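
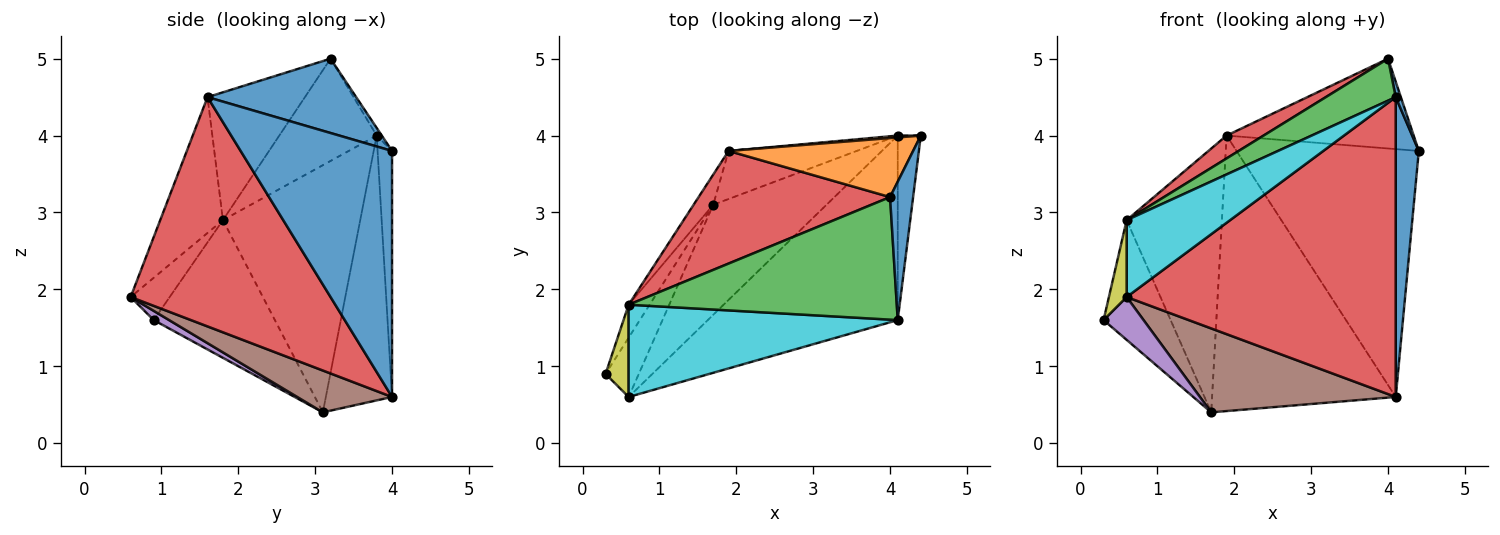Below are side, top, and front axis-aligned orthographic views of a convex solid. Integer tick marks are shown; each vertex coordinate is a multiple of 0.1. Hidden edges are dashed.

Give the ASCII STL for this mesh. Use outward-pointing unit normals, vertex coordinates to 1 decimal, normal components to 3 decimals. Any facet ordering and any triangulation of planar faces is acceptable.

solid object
 facet normal 0.984 -0.150 -0.092
  outer loop
   vertex 4.1 1.6 4.5
   vertex 4.1 4.0 0.6
   vertex 4.4 4.0 3.8
  endloop
 endfacet
 facet normal -0.079 0.997 0.007
  outer loop
   vertex 1.9 3.8 4.0
   vertex 4.4 4.0 3.8
   vertex 4.1 4.0 0.6
  endloop
 endfacet
 facet normal -0.335 0.928 -0.162
  outer loop
   vertex 1.9 3.8 4.0
   vertex 4.1 4.0 0.6
   vertex 1.7 3.1 0.4
  endloop
 endfacet
 facet normal 0.535 -0.720 -0.443
  outer loop
   vertex 0.6 0.6 1.9
   vertex 4.1 4.0 0.6
   vertex 4.1 1.6 4.5
  endloop
 endfacet
 facet normal 0.220 -0.571 -0.791
  outer loop
   vertex 0.6 0.6 1.9
   vertex 0.3 0.9 1.6
   vertex 1.7 3.1 0.4
  endloop
 endfacet
 facet normal 0.282 -0.582 -0.763
  outer loop
   vertex 0.6 0.6 1.9
   vertex 1.7 3.1 0.4
   vertex 4.1 4.0 0.6
  endloop
 endfacet
 facet normal -0.867 0.480 -0.132
  outer loop
   vertex 0.6 1.8 2.9
   vertex 1.7 3.1 0.4
   vertex 0.3 0.9 1.6
  endloop
 endfacet
 facet normal -0.820 0.569 -0.065
  outer loop
   vertex 0.6 1.8 2.9
   vertex 1.9 3.8 4.0
   vertex 1.7 3.1 0.4
  endloop
 endfacet
 facet normal -0.815 -0.371 0.445
  outer loop
   vertex 0.6 1.8 2.9
   vertex 0.3 0.9 1.6
   vertex 0.6 0.6 1.9
  endloop
 endfacet
 facet normal -0.362 -0.597 0.716
  outer loop
   vertex 0.6 1.8 2.9
   vertex 0.6 0.6 1.9
   vertex 4.1 1.6 4.5
  endloop
 endfacet
 facet normal 0.955 -0.033 0.296
  outer loop
   vertex 4.0 3.2 5.0
   vertex 4.1 1.6 4.5
   vertex 4.4 4.0 3.8
  endloop
 endfacet
 facet normal -0.023 0.835 0.549
  outer loop
   vertex 4.0 3.2 5.0
   vertex 4.4 4.0 3.8
   vertex 1.9 3.8 4.0
  endloop
 endfacet
 facet normal -0.411 -0.295 0.862
  outer loop
   vertex 4.0 3.2 5.0
   vertex 0.6 1.8 2.9
   vertex 4.1 1.6 4.5
  endloop
 endfacet
 facet normal -0.464 -0.176 0.868
  outer loop
   vertex 4.0 3.2 5.0
   vertex 1.9 3.8 4.0
   vertex 0.6 1.8 2.9
  endloop
 endfacet
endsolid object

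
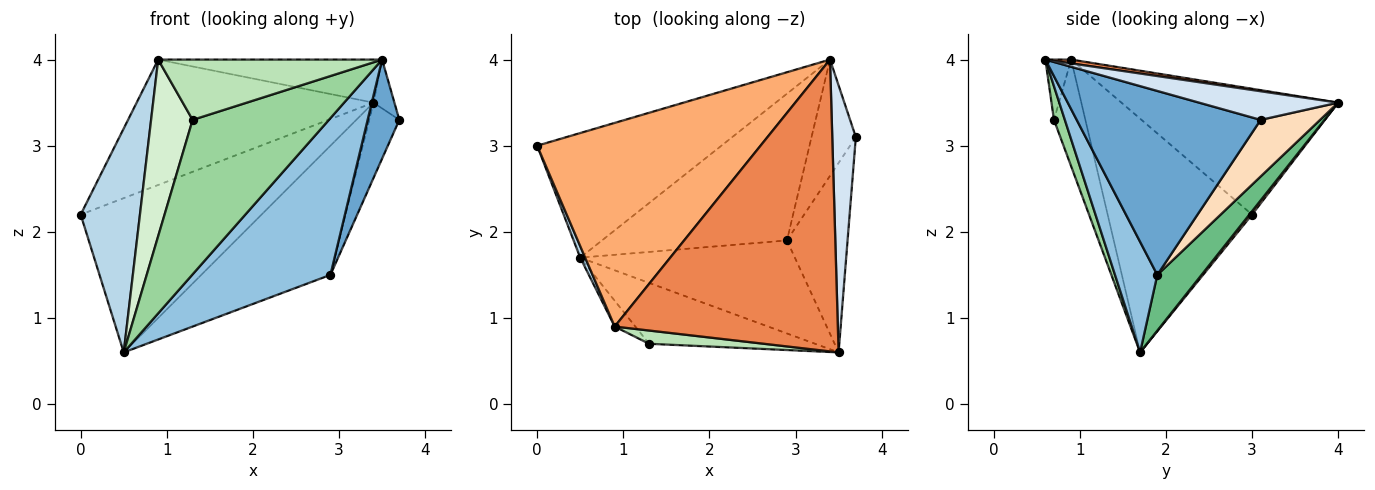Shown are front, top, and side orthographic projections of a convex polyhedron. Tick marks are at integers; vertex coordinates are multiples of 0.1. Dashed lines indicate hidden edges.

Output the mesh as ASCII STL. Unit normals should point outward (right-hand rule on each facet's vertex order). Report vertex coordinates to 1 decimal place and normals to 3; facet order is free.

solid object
 facet normal 0.937 -0.161 -0.309
  outer loop
   vertex 2.9 1.9 1.5
   vertex 3.7 3.1 3.3
   vertex 3.5 0.6 4.0
  endloop
 endfacet
 facet normal 0.254 -0.832 -0.494
  outer loop
   vertex 2.9 1.9 1.5
   vertex 3.5 0.6 4.0
   vertex 0.5 1.7 0.6
  endloop
 endfacet
 facet normal -0.925 -0.380 0.019
  outer loop
   vertex 0.9 0.9 4.0
   vertex 0.0 3.0 2.2
   vertex 0.5 1.7 0.6
  endloop
 endfacet
 facet normal 0.767 0.115 0.631
  outer loop
   vertex 3.4 4.0 3.5
   vertex 3.5 0.6 4.0
   vertex 3.7 3.1 3.3
  endloop
 endfacet
 facet normal 0.017 0.146 0.989
  outer loop
   vertex 3.4 4.0 3.5
   vertex 0.9 0.9 4.0
   vertex 3.5 0.6 4.0
  endloop
 endfacet
 facet normal -0.433 0.473 0.768
  outer loop
   vertex 3.4 4.0 3.5
   vertex 0.0 3.0 2.2
   vertex 0.9 0.9 4.0
  endloop
 endfacet
 facet normal 0.011 0.778 -0.628
  outer loop
   vertex 3.4 4.0 3.5
   vertex 0.5 1.7 0.6
   vertex 0.0 3.0 2.2
  endloop
 endfacet
 facet normal 0.731 0.371 -0.572
  outer loop
   vertex 3.4 4.0 3.5
   vertex 3.7 3.1 3.3
   vertex 2.9 1.9 1.5
  endloop
 endfacet
 facet normal 0.221 0.645 -0.732
  outer loop
   vertex 3.4 4.0 3.5
   vertex 2.9 1.9 1.5
   vertex 0.5 1.7 0.6
  endloop
 endfacet
 facet normal 0.074 -0.928 -0.366
  outer loop
   vertex 1.3 0.7 3.3
   vertex 0.5 1.7 0.6
   vertex 3.5 0.6 4.0
  endloop
 endfacet
 facet normal -0.112 -0.971 0.213
  outer loop
   vertex 1.3 0.7 3.3
   vertex 3.5 0.6 4.0
   vertex 0.9 0.9 4.0
  endloop
 endfacet
 facet normal -0.599 -0.792 -0.116
  outer loop
   vertex 1.3 0.7 3.3
   vertex 0.9 0.9 4.0
   vertex 0.5 1.7 0.6
  endloop
 endfacet
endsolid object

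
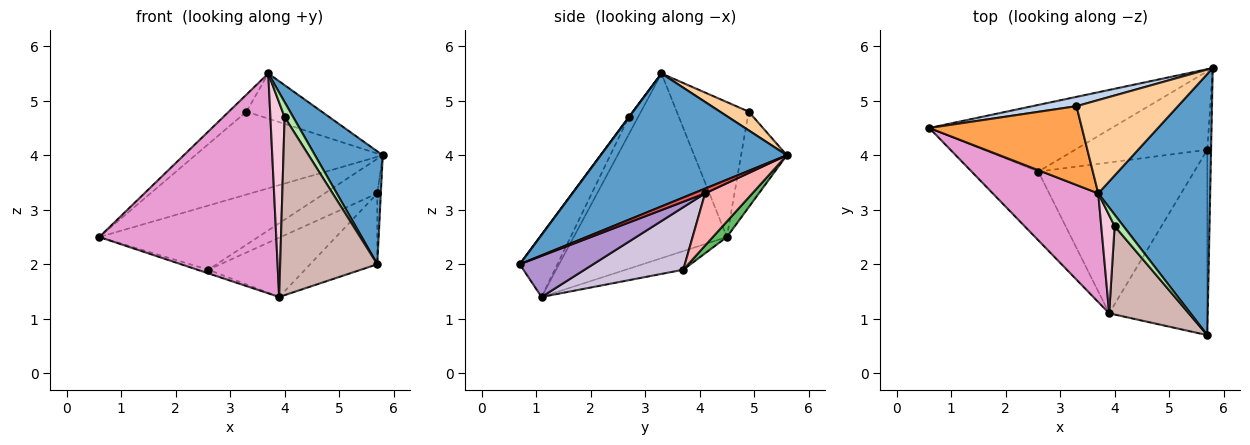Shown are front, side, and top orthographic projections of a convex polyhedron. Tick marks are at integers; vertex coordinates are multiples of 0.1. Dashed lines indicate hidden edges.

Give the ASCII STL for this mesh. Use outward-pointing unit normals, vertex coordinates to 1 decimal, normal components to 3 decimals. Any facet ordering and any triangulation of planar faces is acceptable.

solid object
 facet normal 0.737 -0.268 0.620
  outer loop
   vertex 3.7 3.3 5.5
   vertex 5.7 0.7 2.0
   vertex 5.8 5.6 4.0
  endloop
 endfacet
 facet normal -0.236 0.966 0.109
  outer loop
   vertex 3.3 4.9 4.8
   vertex 5.8 5.6 4.0
   vertex 0.6 4.5 2.5
  endloop
 endfacet
 facet normal -0.654 0.160 0.740
  outer loop
   vertex 3.3 4.9 4.8
   vertex 0.6 4.5 2.5
   vertex 3.7 3.3 5.5
  endloop
 endfacet
 facet normal 0.164 0.430 0.888
  outer loop
   vertex 3.3 4.9 4.8
   vertex 3.7 3.3 5.5
   vertex 5.8 5.6 4.0
  endloop
 endfacet
 facet normal 0.061 0.692 -0.719
  outer loop
   vertex 2.6 3.7 1.9
   vertex 0.6 4.5 2.5
   vertex 5.8 5.6 4.0
  endloop
 endfacet
 facet normal 0.029 -0.794 0.607
  outer loop
   vertex 4.0 2.7 4.7
   vertex 5.7 0.7 2.0
   vertex 3.7 3.3 5.5
  endloop
 endfacet
 facet normal 0.763 0.231 -0.603
  outer loop
   vertex 5.7 4.1 3.3
   vertex 5.8 5.6 4.0
   vertex 5.7 0.7 2.0
  endloop
 endfacet
 facet normal 0.340 0.379 -0.861
  outer loop
   vertex 5.7 4.1 3.3
   vertex 2.6 3.7 1.9
   vertex 5.8 5.6 4.0
  endloop
 endfacet
 facet normal 0.364 0.333 -0.870
  outer loop
   vertex 3.9 1.1 1.4
   vertex 5.7 4.1 3.3
   vertex 5.7 0.7 2.0
  endloop
 endfacet
 facet normal 0.350 0.343 -0.872
  outer loop
   vertex 3.9 1.1 1.4
   vertex 2.6 3.7 1.9
   vertex 5.7 4.1 3.3
  endloop
 endfacet
 facet normal -0.268 0.051 -0.962
  outer loop
   vertex 3.9 1.1 1.4
   vertex 0.6 4.5 2.5
   vertex 2.6 3.7 1.9
  endloop
 endfacet
 facet normal -0.328 -0.846 0.420
  outer loop
   vertex 3.9 1.1 1.4
   vertex 5.7 0.7 2.0
   vertex 4.0 2.7 4.7
  endloop
 endfacet
 facet normal -0.613 -0.708 0.350
  outer loop
   vertex 3.9 1.1 1.4
   vertex 3.7 3.3 5.5
   vertex 0.6 4.5 2.5
  endloop
 endfacet
 facet normal -0.504 -0.771 0.389
  outer loop
   vertex 3.9 1.1 1.4
   vertex 4.0 2.7 4.7
   vertex 3.7 3.3 5.5
  endloop
 endfacet
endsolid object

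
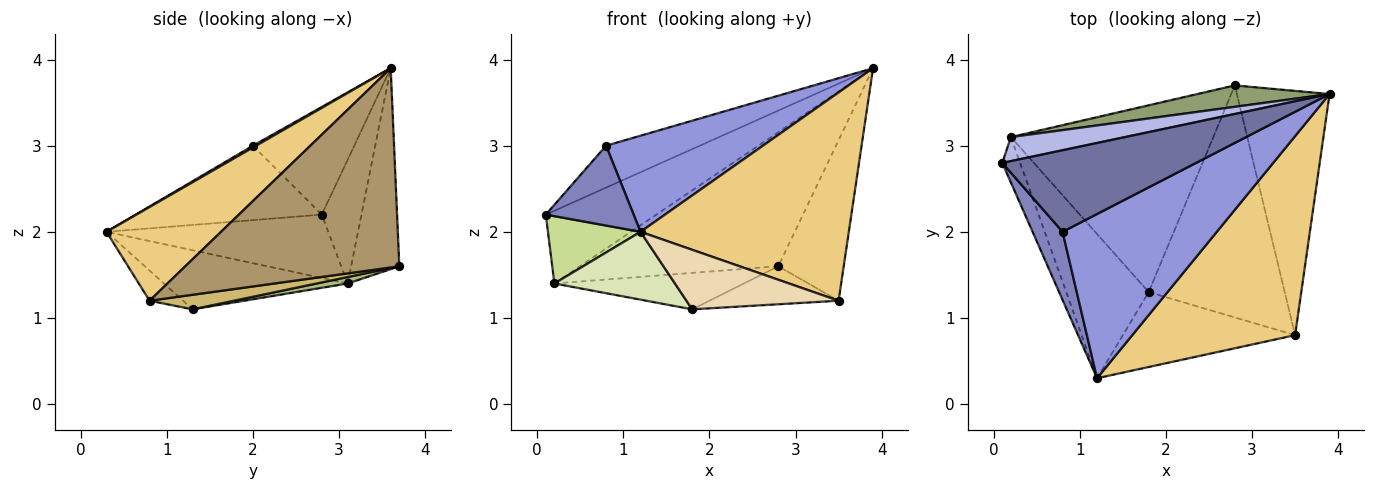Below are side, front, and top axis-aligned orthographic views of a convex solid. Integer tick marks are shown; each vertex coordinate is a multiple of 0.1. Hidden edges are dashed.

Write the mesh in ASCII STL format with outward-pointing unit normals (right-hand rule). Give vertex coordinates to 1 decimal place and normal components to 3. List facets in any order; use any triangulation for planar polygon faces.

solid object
 facet normal -0.443 0.410 0.797
  outer loop
   vertex 0.8 2.0 3.0
   vertex 3.9 3.6 3.9
   vertex 0.1 2.8 2.2
  endloop
 endfacet
 facet normal -0.850 -0.401 0.342
  outer loop
   vertex 0.8 2.0 3.0
   vertex 0.1 2.8 2.2
   vertex 1.2 0.3 2.0
  endloop
 endfacet
 facet normal 0.010 -0.505 0.863
  outer loop
   vertex 0.8 2.0 3.0
   vertex 1.2 0.3 2.0
   vertex 3.9 3.6 3.9
  endloop
 endfacet
 facet normal -0.322 0.899 0.297
  outer loop
   vertex 0.2 3.1 1.4
   vertex 0.1 2.8 2.2
   vertex 3.9 3.6 3.9
  endloop
 endfacet
 facet normal -0.233 0.960 0.153
  outer loop
   vertex 0.2 3.1 1.4
   vertex 3.9 3.6 3.9
   vertex 2.8 3.7 1.6
  endloop
 endfacet
 facet normal 0.031 0.191 -0.981
  outer loop
   vertex 0.2 3.1 1.4
   vertex 2.8 3.7 1.6
   vertex 1.8 1.3 1.1
  endloop
 endfacet
 facet normal -0.893 -0.373 -0.251
  outer loop
   vertex 0.2 3.1 1.4
   vertex 1.2 0.3 2.0
   vertex 0.1 2.8 2.2
  endloop
 endfacet
 facet normal -0.544 -0.357 -0.759
  outer loop
   vertex 0.2 3.1 1.4
   vertex 1.8 1.3 1.1
   vertex 1.2 0.3 2.0
  endloop
 endfacet
 facet normal 0.874 0.267 -0.406
  outer loop
   vertex 3.5 0.8 1.2
   vertex 2.8 3.7 1.6
   vertex 3.9 3.6 3.9
  endloop
 endfacet
 facet normal 0.105 0.161 -0.981
  outer loop
   vertex 3.5 0.8 1.2
   vertex 1.8 1.3 1.1
   vertex 2.8 3.7 1.6
  endloop
 endfacet
 facet normal 0.369 -0.672 0.642
  outer loop
   vertex 3.5 0.8 1.2
   vertex 3.9 3.6 3.9
   vertex 1.2 0.3 2.0
  endloop
 endfacet
 facet normal -0.136 -0.617 -0.776
  outer loop
   vertex 3.5 0.8 1.2
   vertex 1.2 0.3 2.0
   vertex 1.8 1.3 1.1
  endloop
 endfacet
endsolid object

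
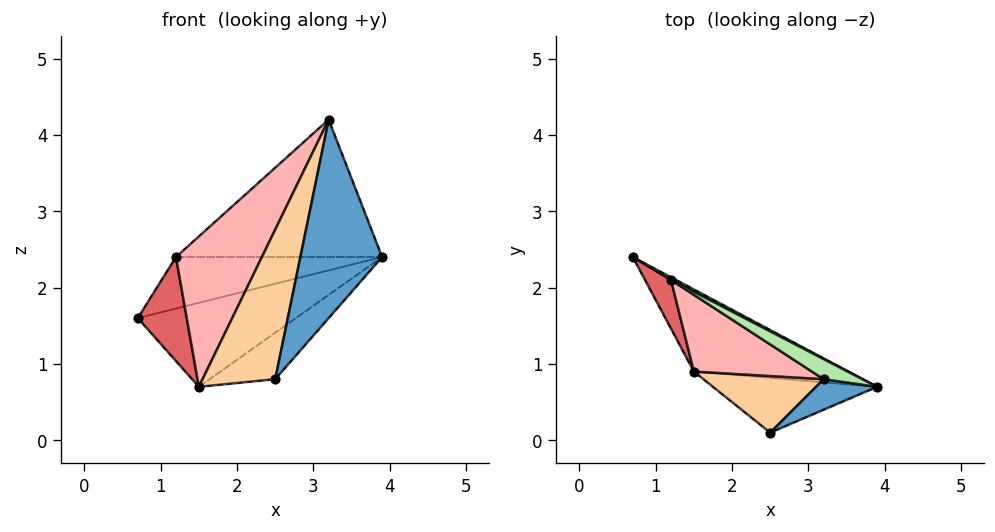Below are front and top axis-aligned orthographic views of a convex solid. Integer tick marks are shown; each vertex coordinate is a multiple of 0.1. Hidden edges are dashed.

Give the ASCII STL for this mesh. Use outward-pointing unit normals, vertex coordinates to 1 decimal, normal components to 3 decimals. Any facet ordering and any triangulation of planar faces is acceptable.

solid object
 facet normal 0.242 -0.959 0.148
  outer loop
   vertex 3.2 0.8 4.2
   vertex 2.5 0.1 0.8
   vertex 3.9 0.7 2.4
  endloop
 endfacet
 facet normal 0.485 0.625 -0.611
  outer loop
   vertex 1.5 0.9 0.7
   vertex 0.7 2.4 1.6
   vertex 3.9 0.7 2.4
  endloop
 endfacet
 facet normal 0.511 0.556 -0.655
  outer loop
   vertex 1.5 0.9 0.7
   vertex 3.9 0.7 2.4
   vertex 2.5 0.1 0.8
  endloop
 endfacet
 facet normal -0.617 -0.736 0.279
  outer loop
   vertex 1.5 0.9 0.7
   vertex 2.5 0.1 0.8
   vertex 3.2 0.8 4.2
  endloop
 endfacet
 facet normal 0.460 0.887 0.045
  outer loop
   vertex 1.2 2.1 2.4
   vertex 3.9 0.7 2.4
   vertex 0.7 2.4 1.6
  endloop
 endfacet
 facet normal 0.456 0.880 0.129
  outer loop
   vertex 1.2 2.1 2.4
   vertex 3.2 0.8 4.2
   vertex 3.9 0.7 2.4
  endloop
 endfacet
 facet normal -0.774 -0.574 0.268
  outer loop
   vertex 1.2 2.1 2.4
   vertex 0.7 2.4 1.6
   vertex 1.5 0.9 0.7
  endloop
 endfacet
 facet normal -0.703 -0.634 0.323
  outer loop
   vertex 1.2 2.1 2.4
   vertex 1.5 0.9 0.7
   vertex 3.2 0.8 4.2
  endloop
 endfacet
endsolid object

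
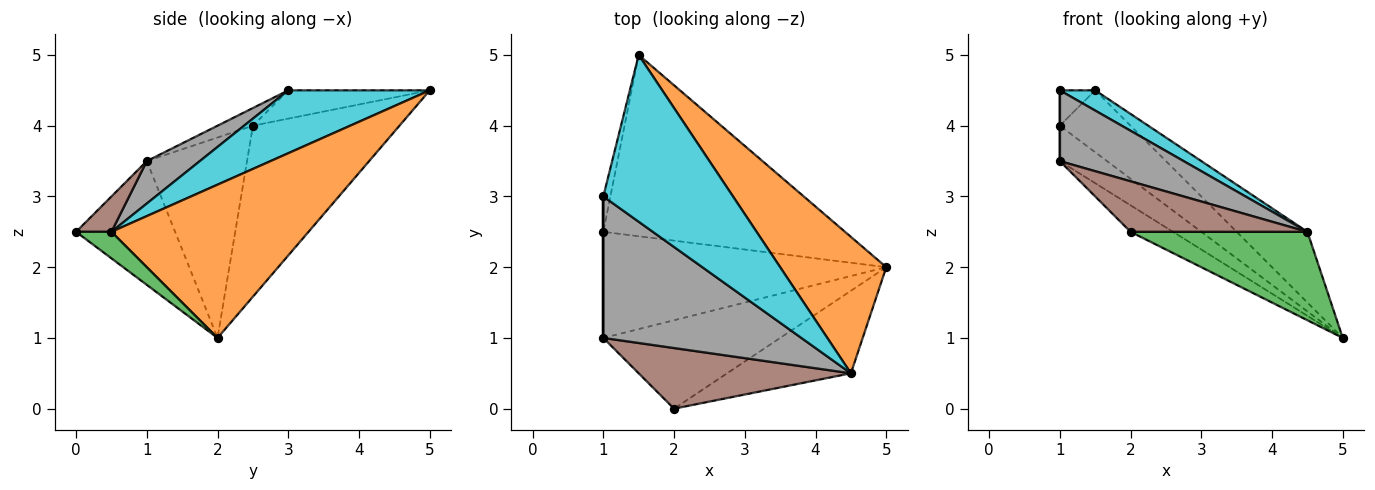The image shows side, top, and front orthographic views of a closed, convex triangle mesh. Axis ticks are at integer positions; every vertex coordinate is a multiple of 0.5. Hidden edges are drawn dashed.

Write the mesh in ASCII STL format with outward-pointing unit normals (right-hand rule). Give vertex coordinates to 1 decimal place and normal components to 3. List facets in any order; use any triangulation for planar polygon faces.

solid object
 facet normal -0.556 0.269 -0.786
  outer loop
   vertex 1.5 5.0 4.5
   vertex 5.0 2.0 1.0
   vertex 1.0 2.5 4.0
  endloop
 endfacet
 facet normal 0.789 0.283 0.546
  outer loop
   vertex 4.5 0.5 2.5
   vertex 5.0 2.0 1.0
   vertex 1.5 5.0 4.5
  endloop
 endfacet
 facet normal 0.145 -0.723 -0.675
  outer loop
   vertex 4.5 0.5 2.5
   vertex 2.0 0.0 2.5
   vertex 5.0 2.0 1.0
  endloop
 endfacet
 facet normal -0.558 0.262 -0.787
  outer loop
   vertex 1.0 1.0 3.5
   vertex 1.0 2.5 4.0
   vertex 5.0 2.0 1.0
  endloop
 endfacet
 facet normal -0.557 0.239 -0.796
  outer loop
   vertex 1.0 1.0 3.5
   vertex 5.0 2.0 1.0
   vertex 2.0 0.0 2.5
  endloop
 endfacet
 facet normal 0.127 -0.635 0.762
  outer loop
   vertex 1.0 1.0 3.5
   vertex 2.0 0.0 2.5
   vertex 4.5 0.5 2.5
  endloop
 endfacet
 facet normal -1.000 0.000 0.000
  outer loop
   vertex 1.0 3.0 4.5
   vertex 1.0 2.5 4.0
   vertex 1.0 1.0 3.5
  endloop
 endfacet
 facet normal 0.188 -0.439 0.878
  outer loop
   vertex 1.0 3.0 4.5
   vertex 1.0 1.0 3.5
   vertex 4.5 0.5 2.5
  endloop
 endfacet
 facet normal -0.943 0.236 -0.236
  outer loop
   vertex 1.0 3.0 4.5
   vertex 1.5 5.0 4.5
   vertex 1.0 2.5 4.0
  endloop
 endfacet
 facet normal 0.434 -0.108 0.895
  outer loop
   vertex 1.0 3.0 4.5
   vertex 4.5 0.5 2.5
   vertex 1.5 5.0 4.5
  endloop
 endfacet
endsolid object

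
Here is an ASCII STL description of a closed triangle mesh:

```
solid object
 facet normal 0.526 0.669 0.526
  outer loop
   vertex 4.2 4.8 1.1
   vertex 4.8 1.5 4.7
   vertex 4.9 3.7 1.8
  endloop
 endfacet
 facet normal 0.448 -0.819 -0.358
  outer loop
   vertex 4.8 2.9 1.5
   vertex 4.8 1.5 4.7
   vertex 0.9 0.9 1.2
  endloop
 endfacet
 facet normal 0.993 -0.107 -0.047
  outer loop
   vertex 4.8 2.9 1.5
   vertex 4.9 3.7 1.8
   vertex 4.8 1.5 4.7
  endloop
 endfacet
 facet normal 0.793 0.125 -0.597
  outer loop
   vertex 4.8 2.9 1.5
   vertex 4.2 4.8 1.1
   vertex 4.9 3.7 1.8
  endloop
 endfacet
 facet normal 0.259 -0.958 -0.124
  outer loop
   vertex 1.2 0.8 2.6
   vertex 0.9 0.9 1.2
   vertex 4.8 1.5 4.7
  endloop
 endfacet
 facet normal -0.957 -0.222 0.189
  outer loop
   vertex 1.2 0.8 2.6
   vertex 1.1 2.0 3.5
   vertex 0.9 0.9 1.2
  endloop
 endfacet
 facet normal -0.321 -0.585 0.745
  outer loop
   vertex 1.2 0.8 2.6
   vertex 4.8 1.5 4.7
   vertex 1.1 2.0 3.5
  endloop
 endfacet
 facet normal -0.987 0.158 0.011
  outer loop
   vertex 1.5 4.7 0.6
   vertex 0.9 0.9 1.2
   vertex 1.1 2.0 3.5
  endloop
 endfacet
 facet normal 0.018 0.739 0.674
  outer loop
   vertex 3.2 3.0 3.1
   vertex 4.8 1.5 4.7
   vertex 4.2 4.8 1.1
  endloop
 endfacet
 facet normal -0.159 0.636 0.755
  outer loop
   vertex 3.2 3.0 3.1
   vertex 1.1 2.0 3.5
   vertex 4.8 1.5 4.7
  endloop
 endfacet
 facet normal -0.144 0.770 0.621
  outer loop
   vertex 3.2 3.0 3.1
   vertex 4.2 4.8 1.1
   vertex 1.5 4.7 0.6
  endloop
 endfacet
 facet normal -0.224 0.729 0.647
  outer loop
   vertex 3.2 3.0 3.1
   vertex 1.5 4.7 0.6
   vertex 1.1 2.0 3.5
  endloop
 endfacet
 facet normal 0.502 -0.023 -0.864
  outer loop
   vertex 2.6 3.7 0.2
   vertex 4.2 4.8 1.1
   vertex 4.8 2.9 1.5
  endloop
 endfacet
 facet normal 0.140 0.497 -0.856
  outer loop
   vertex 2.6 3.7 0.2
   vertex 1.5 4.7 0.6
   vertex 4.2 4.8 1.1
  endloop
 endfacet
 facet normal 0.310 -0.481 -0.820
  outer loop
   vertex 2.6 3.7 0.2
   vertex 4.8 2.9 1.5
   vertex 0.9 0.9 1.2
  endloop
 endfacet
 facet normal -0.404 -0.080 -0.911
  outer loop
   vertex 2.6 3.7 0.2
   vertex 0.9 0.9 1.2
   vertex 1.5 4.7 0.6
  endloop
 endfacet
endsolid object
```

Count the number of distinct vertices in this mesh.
10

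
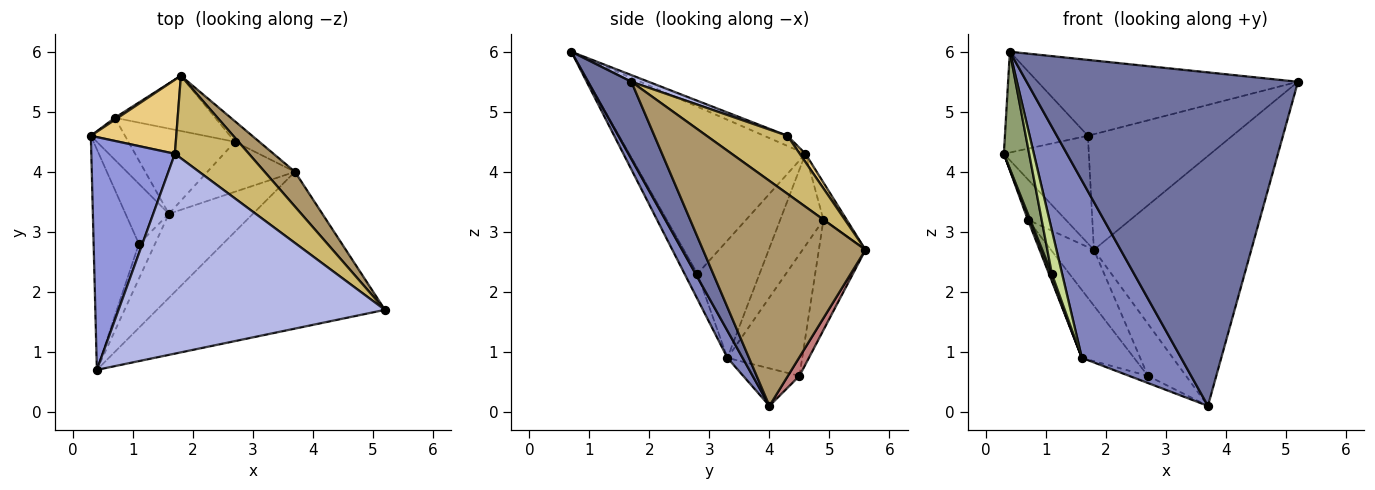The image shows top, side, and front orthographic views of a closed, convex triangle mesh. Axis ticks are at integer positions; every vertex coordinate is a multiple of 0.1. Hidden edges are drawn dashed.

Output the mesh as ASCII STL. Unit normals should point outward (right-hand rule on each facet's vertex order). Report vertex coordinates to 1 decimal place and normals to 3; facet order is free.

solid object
 facet normal 0.143 -0.896 -0.421
  outer loop
   vertex 3.7 4.0 0.1
   vertex 5.2 1.7 5.5
   vertex 0.4 0.7 6.0
  endloop
 endfacet
 facet normal 0.137 -0.895 -0.424
  outer loop
   vertex 1.6 3.3 0.9
   vertex 3.7 4.0 0.1
   vertex 0.4 0.7 6.0
  endloop
 endfacet
 facet normal -0.111 0.395 0.912
  outer loop
   vertex 1.7 4.3 4.6
   vertex 0.3 4.6 4.3
   vertex 0.4 0.7 6.0
  endloop
 endfacet
 facet normal 0.023 0.355 0.935
  outer loop
   vertex 1.7 4.3 4.6
   vertex 0.4 0.7 6.0
   vertex 5.2 1.7 5.5
  endloop
 endfacet
 facet normal -0.956 -0.137 -0.259
  outer loop
   vertex 1.1 2.8 2.3
   vertex 0.4 0.7 6.0
   vertex 0.3 4.6 4.3
  endloop
 endfacet
 facet normal -0.938 -0.032 -0.346
  outer loop
   vertex 1.1 2.8 2.3
   vertex 0.3 4.6 4.3
   vertex 1.6 3.3 0.9
  endloop
 endfacet
 facet normal -0.699 -0.558 -0.449
  outer loop
   vertex 1.1 2.8 2.3
   vertex 1.6 3.3 0.9
   vertex 0.4 0.7 6.0
  endloop
 endfacet
 facet normal -0.937 -0.027 -0.348
  outer loop
   vertex 0.7 4.9 3.2
   vertex 1.6 3.3 0.9
   vertex 0.3 4.6 4.3
  endloop
 endfacet
 facet normal 0.715 0.692 0.096
  outer loop
   vertex 1.8 5.6 2.7
   vertex 5.2 1.7 5.5
   vertex 3.7 4.0 0.1
  endloop
 endfacet
 facet normal 0.414 0.741 0.529
  outer loop
   vertex 1.8 5.6 2.7
   vertex 1.7 4.3 4.6
   vertex 5.2 1.7 5.5
  endloop
 endfacet
 facet normal 0.055 0.823 0.566
  outer loop
   vertex 1.8 5.6 2.7
   vertex 0.3 4.6 4.3
   vertex 1.7 4.3 4.6
  endloop
 endfacet
 facet normal -0.523 0.851 0.042
  outer loop
   vertex 1.8 5.6 2.7
   vertex 0.7 4.9 3.2
   vertex 0.3 4.6 4.3
  endloop
 endfacet
 facet normal -0.391 0.130 -0.911
  outer loop
   vertex 2.7 4.5 0.6
   vertex 3.7 4.0 0.1
   vertex 1.6 3.3 0.9
  endloop
 endfacet
 facet normal 0.271 0.895 -0.353
  outer loop
   vertex 2.7 4.5 0.6
   vertex 1.8 5.6 2.7
   vertex 3.7 4.0 0.1
  endloop
 endfacet
 facet normal -0.666 0.465 -0.584
  outer loop
   vertex 2.7 4.5 0.6
   vertex 1.6 3.3 0.9
   vertex 0.7 4.9 3.2
  endloop
 endfacet
 facet normal -0.611 0.563 -0.557
  outer loop
   vertex 2.7 4.5 0.6
   vertex 0.7 4.9 3.2
   vertex 1.8 5.6 2.7
  endloop
 endfacet
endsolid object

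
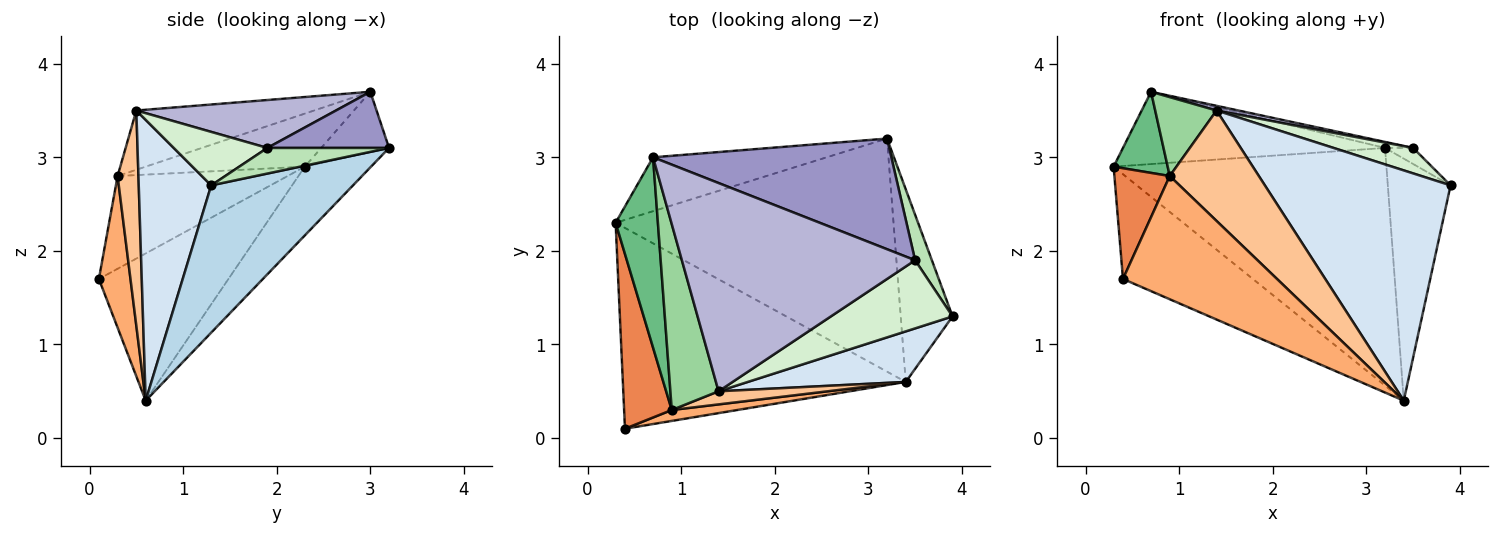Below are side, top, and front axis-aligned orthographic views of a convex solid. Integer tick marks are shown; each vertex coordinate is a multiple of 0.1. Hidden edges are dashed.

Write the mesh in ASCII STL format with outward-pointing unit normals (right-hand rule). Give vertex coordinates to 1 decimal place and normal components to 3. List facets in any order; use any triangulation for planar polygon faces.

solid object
 facet normal -0.419 0.420 -0.805
  outer loop
   vertex 3.4 0.6 0.4
   vertex 0.4 0.1 1.7
   vertex 0.3 2.3 2.9
  endloop
 endfacet
 facet normal -0.171 0.703 -0.690
  outer loop
   vertex 3.2 3.2 3.1
   vertex 3.4 0.6 0.4
   vertex 0.3 2.3 2.9
  endloop
 endfacet
 facet normal 0.870 0.385 -0.306
  outer loop
   vertex 3.2 3.2 3.1
   vertex 3.9 1.3 2.7
   vertex 3.4 0.6 0.4
  endloop
 endfacet
 facet normal 0.356 -0.913 0.200
  outer loop
   vertex 1.4 0.5 3.5
   vertex 3.4 0.6 0.4
   vertex 3.9 1.3 2.7
  endloop
 endfacet
 facet normal -0.854 -0.278 0.439
  outer loop
   vertex 0.9 0.3 2.8
   vertex 0.3 2.3 2.9
   vertex 0.4 0.1 1.7
  endloop
 endfacet
 facet normal 0.200 -0.976 0.086
  outer loop
   vertex 0.9 0.3 2.8
   vertex 0.4 0.1 1.7
   vertex 3.4 0.6 0.4
  endloop
 endfacet
 facet normal 0.226 -0.967 0.115
  outer loop
   vertex 0.9 0.3 2.8
   vertex 3.4 0.6 0.4
   vertex 1.4 0.5 3.5
  endloop
 endfacet
 facet normal -0.203 0.785 -0.585
  outer loop
   vertex 0.7 3.0 3.7
   vertex 3.2 3.2 3.1
   vertex 0.3 2.3 2.9
  endloop
 endfacet
 facet normal -0.756 -0.257 0.603
  outer loop
   vertex 0.7 3.0 3.7
   vertex 0.3 2.3 2.9
   vertex 0.9 0.3 2.8
  endloop
 endfacet
 facet normal -0.750 -0.259 0.609
  outer loop
   vertex 0.7 3.0 3.7
   vertex 0.9 0.3 2.8
   vertex 1.4 0.5 3.5
  endloop
 endfacet
 facet normal 0.822 0.190 0.537
  outer loop
   vertex 3.5 1.9 3.1
   vertex 3.9 1.3 2.7
   vertex 3.2 3.2 3.1
  endloop
 endfacet
 facet normal 0.381 -0.324 0.866
  outer loop
   vertex 3.5 1.9 3.1
   vertex 1.4 0.5 3.5
   vertex 3.9 1.3 2.7
  endloop
 endfacet
 facet normal 0.229 0.053 0.972
  outer loop
   vertex 3.5 1.9 3.1
   vertex 3.2 3.2 3.1
   vertex 0.7 3.0 3.7
  endloop
 endfacet
 facet normal 0.201 -0.022 0.979
  outer loop
   vertex 3.5 1.9 3.1
   vertex 0.7 3.0 3.7
   vertex 1.4 0.5 3.5
  endloop
 endfacet
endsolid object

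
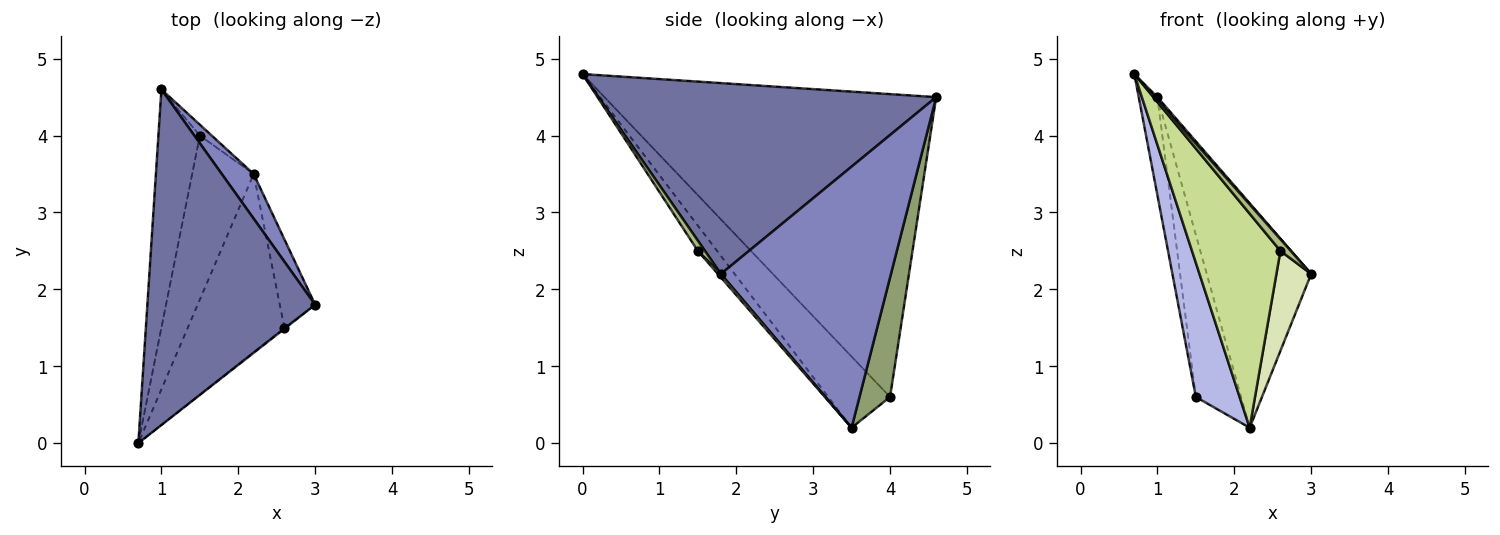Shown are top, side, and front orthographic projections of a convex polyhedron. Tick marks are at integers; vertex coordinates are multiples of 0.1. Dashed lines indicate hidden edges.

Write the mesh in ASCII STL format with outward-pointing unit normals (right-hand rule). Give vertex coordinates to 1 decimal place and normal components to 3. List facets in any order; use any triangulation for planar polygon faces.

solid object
 facet normal 0.751 -0.006 0.660
  outer loop
   vertex 1.0 4.6 4.5
   vertex 0.7 0.0 4.8
   vertex 3.0 1.8 2.2
  endloop
 endfacet
 facet normal 0.848 0.520 0.103
  outer loop
   vertex 2.2 3.5 0.2
   vertex 1.0 4.6 4.5
   vertex 3.0 1.8 2.2
  endloop
 endfacet
 facet normal -0.989 0.056 -0.135
  outer loop
   vertex 1.5 4.0 0.6
   vertex 0.7 0.0 4.8
   vertex 1.0 4.6 4.5
  endloop
 endfacet
 facet normal -0.667 -0.472 -0.577
  outer loop
   vertex 1.5 4.0 0.6
   vertex 2.2 3.5 0.2
   vertex 0.7 0.0 4.8
  endloop
 endfacet
 facet normal 0.559 0.827 -0.056
  outer loop
   vertex 1.5 4.0 0.6
   vertex 1.0 4.6 4.5
   vertex 2.2 3.5 0.2
  endloop
 endfacet
 facet normal 0.564 -0.823 -0.071
  outer loop
   vertex 2.6 1.5 2.5
   vertex 3.0 1.8 2.2
   vertex 0.7 0.0 4.8
  endloop
 endfacet
 facet normal -0.165 -0.758 -0.631
  outer loop
   vertex 2.6 1.5 2.5
   vertex 0.7 0.0 4.8
   vertex 2.2 3.5 0.2
  endloop
 endfacet
 facet normal 0.065 -0.747 -0.661
  outer loop
   vertex 2.6 1.5 2.5
   vertex 2.2 3.5 0.2
   vertex 3.0 1.8 2.2
  endloop
 endfacet
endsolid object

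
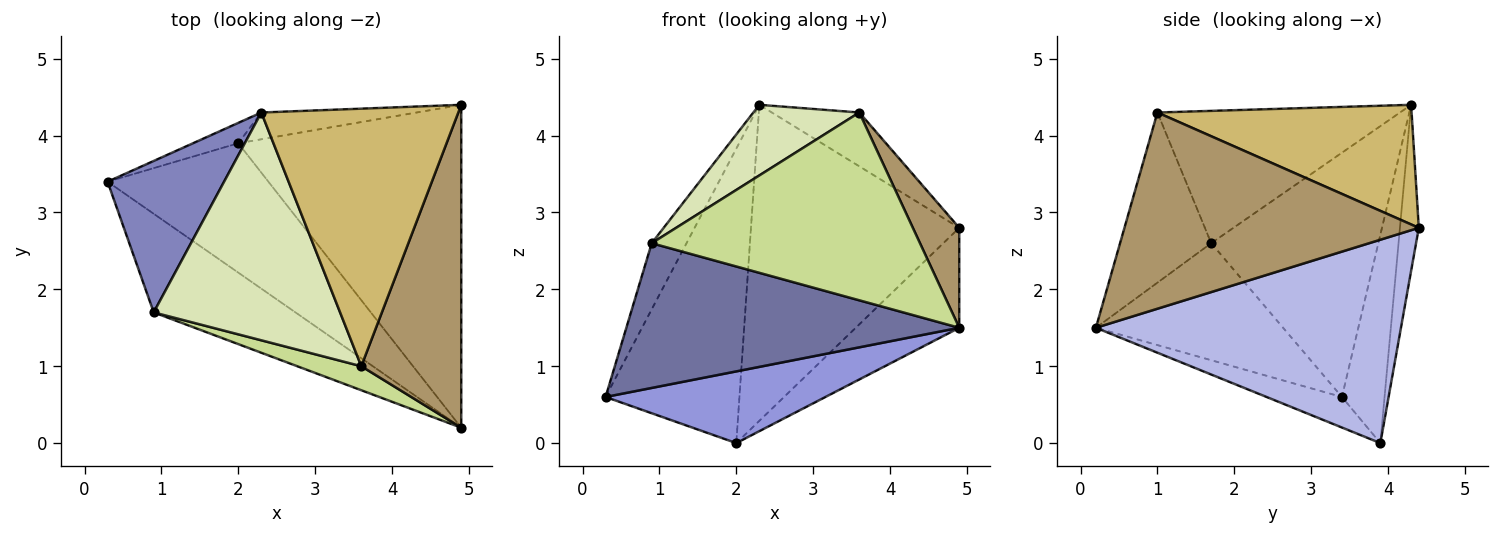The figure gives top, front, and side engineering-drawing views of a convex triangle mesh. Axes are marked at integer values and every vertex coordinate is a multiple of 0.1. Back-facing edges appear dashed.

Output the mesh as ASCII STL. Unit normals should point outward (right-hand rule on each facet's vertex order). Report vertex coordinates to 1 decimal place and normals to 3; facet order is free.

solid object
 facet normal -0.421 -0.749 -0.511
  outer loop
   vertex 0.9 1.7 2.6
   vertex 0.3 3.4 0.6
   vertex 4.9 0.2 1.5
  endloop
 endfacet
 facet normal -0.887 0.185 0.423
  outer loop
   vertex 0.9 1.7 2.6
   vertex 2.3 4.3 4.4
   vertex 0.3 3.4 0.6
  endloop
 endfacet
 facet normal -0.164 -0.478 -0.863
  outer loop
   vertex 2.0 3.9 0.0
   vertex 4.9 0.2 1.5
   vertex 0.3 3.4 0.6
  endloop
 endfacet
 facet normal 0.657 0.223 -0.720
  outer loop
   vertex 2.0 3.9 0.0
   vertex 4.9 4.4 2.8
   vertex 4.9 0.2 1.5
  endloop
 endfacet
 facet normal -0.303 0.951 -0.066
  outer loop
   vertex 2.0 3.9 0.0
   vertex 0.3 3.4 0.6
   vertex 2.3 4.3 4.4
  endloop
 endfacet
 facet normal -0.090 0.992 -0.084
  outer loop
   vertex 2.0 3.9 0.0
   vertex 2.3 4.3 4.4
   vertex 4.9 4.4 2.8
  endloop
 endfacet
 facet normal -0.319 -0.940 0.120
  outer loop
   vertex 3.6 1.0 4.3
   vertex 0.9 1.7 2.6
   vertex 4.9 0.2 1.5
  endloop
 endfacet
 facet normal -0.561 -0.245 0.791
  outer loop
   vertex 3.6 1.0 4.3
   vertex 2.3 4.3 4.4
   vertex 0.9 1.7 2.6
  endloop
 endfacet
 facet normal 0.882 -0.139 0.449
  outer loop
   vertex 3.6 1.0 4.3
   vertex 4.9 0.2 1.5
   vertex 4.9 4.4 2.8
  endloop
 endfacet
 facet normal 0.511 0.176 0.841
  outer loop
   vertex 3.6 1.0 4.3
   vertex 4.9 4.4 2.8
   vertex 2.3 4.3 4.4
  endloop
 endfacet
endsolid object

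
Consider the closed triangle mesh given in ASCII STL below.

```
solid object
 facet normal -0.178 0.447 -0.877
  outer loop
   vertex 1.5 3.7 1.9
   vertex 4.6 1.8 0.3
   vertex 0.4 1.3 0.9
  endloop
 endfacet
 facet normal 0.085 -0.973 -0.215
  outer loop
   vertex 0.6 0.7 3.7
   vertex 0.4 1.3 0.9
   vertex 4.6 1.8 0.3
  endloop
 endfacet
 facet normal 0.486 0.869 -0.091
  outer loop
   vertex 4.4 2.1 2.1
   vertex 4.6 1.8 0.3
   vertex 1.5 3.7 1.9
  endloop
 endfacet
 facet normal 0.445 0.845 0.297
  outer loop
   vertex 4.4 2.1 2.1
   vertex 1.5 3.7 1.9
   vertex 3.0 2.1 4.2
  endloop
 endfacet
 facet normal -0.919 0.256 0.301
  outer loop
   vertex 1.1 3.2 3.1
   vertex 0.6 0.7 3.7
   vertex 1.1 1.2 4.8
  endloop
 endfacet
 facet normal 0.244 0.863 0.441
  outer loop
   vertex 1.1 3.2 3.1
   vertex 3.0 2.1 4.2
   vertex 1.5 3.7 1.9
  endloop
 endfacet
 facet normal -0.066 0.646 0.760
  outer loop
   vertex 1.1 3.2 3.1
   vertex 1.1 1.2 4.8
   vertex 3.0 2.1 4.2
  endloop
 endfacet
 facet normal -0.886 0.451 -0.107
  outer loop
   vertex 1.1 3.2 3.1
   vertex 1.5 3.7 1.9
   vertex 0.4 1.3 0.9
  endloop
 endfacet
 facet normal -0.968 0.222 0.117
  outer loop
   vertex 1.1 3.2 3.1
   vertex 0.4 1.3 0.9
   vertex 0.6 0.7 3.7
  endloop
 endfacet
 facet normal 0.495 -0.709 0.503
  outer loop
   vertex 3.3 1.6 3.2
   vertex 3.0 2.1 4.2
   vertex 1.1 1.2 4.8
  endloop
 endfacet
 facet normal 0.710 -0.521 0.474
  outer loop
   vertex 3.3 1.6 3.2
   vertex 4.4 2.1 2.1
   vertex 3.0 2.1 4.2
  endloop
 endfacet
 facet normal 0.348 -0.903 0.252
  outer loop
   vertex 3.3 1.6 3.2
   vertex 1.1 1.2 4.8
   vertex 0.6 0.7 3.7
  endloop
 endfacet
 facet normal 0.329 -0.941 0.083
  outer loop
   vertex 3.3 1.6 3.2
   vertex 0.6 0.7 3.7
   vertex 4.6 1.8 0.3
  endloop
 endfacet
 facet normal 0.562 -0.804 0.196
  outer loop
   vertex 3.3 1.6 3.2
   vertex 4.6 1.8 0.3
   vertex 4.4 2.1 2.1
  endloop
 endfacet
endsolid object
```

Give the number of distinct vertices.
9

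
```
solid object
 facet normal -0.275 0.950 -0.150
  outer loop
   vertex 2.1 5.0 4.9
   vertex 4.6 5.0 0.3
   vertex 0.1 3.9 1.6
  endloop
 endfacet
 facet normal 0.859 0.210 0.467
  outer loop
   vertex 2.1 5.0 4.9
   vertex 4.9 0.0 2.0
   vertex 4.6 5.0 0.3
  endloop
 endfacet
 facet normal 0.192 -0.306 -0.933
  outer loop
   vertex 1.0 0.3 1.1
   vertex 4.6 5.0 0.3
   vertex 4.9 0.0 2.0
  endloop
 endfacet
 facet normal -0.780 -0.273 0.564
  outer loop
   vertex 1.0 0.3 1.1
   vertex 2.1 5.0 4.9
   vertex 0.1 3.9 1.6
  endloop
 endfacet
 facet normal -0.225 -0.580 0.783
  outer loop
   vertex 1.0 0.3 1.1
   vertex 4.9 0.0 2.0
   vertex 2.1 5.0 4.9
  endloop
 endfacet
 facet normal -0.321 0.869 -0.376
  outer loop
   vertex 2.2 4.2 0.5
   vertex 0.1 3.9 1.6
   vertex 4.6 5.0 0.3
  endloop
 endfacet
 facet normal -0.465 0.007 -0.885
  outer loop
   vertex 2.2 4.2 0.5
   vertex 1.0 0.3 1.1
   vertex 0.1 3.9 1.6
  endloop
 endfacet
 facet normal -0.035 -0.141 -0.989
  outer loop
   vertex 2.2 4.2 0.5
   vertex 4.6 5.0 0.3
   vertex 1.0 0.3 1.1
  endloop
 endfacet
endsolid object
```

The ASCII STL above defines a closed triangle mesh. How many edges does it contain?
12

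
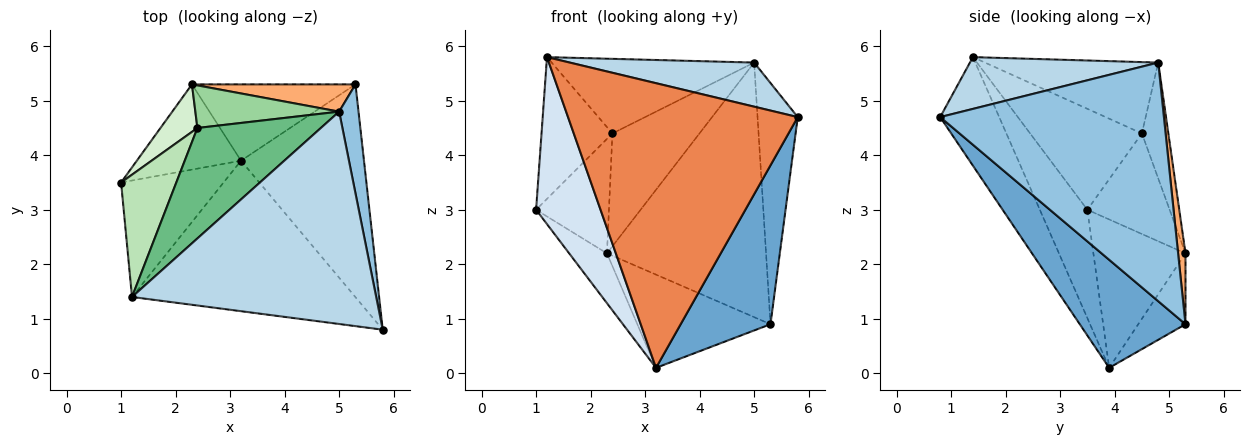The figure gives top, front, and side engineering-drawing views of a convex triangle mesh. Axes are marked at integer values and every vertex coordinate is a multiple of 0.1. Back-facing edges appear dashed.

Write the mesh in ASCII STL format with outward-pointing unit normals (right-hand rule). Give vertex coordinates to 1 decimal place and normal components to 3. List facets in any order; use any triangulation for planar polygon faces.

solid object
 facet normal 0.576 -0.489 -0.655
  outer loop
   vertex 3.2 3.9 0.1
   vertex 5.3 5.3 0.9
   vertex 5.8 0.8 4.7
  endloop
 endfacet
 facet normal 0.981 0.176 0.080
  outer loop
   vertex 5.0 4.8 5.7
   vertex 5.8 0.8 4.7
   vertex 5.3 5.3 0.9
  endloop
 endfacet
 facet normal 0.203 -0.199 0.959
  outer loop
   vertex 1.2 1.4 5.8
   vertex 5.8 0.8 4.7
   vertex 5.0 4.8 5.7
  endloop
 endfacet
 facet normal -0.518 -0.702 -0.489
  outer loop
   vertex 1.2 1.4 5.8
   vertex 1.0 3.5 3.0
   vertex 3.2 3.9 0.1
  endloop
 endfacet
 facet normal -0.221 -0.862 -0.456
  outer loop
   vertex 1.2 1.4 5.8
   vertex 3.2 3.9 0.1
   vertex 5.8 0.8 4.7
  endloop
 endfacet
 facet normal 0.046 0.993 0.106
  outer loop
   vertex 2.3 5.3 2.2
   vertex 5.0 4.8 5.7
   vertex 5.3 5.3 0.9
  endloop
 endfacet
 facet normal -0.776 0.318 -0.545
  outer loop
   vertex 2.3 5.3 2.2
   vertex 3.2 3.9 0.1
   vertex 1.0 3.5 3.0
  endloop
 endfacet
 facet normal -0.265 0.746 -0.611
  outer loop
   vertex 2.3 5.3 2.2
   vertex 5.3 5.3 0.9
   vertex 3.2 3.9 0.1
  endloop
 endfacet
 facet normal -0.432 0.505 0.747
  outer loop
   vertex 2.4 4.5 4.4
   vertex 1.2 1.4 5.8
   vertex 5.0 4.8 5.7
  endloop
 endfacet
 facet normal -0.274 0.900 0.340
  outer loop
   vertex 2.4 4.5 4.4
   vertex 5.0 4.8 5.7
   vertex 2.3 5.3 2.2
  endloop
 endfacet
 facet normal -0.767 0.486 0.419
  outer loop
   vertex 2.4 4.5 4.4
   vertex 1.0 3.5 3.0
   vertex 1.2 1.4 5.8
  endloop
 endfacet
 facet normal -0.722 0.639 0.265
  outer loop
   vertex 2.4 4.5 4.4
   vertex 2.3 5.3 2.2
   vertex 1.0 3.5 3.0
  endloop
 endfacet
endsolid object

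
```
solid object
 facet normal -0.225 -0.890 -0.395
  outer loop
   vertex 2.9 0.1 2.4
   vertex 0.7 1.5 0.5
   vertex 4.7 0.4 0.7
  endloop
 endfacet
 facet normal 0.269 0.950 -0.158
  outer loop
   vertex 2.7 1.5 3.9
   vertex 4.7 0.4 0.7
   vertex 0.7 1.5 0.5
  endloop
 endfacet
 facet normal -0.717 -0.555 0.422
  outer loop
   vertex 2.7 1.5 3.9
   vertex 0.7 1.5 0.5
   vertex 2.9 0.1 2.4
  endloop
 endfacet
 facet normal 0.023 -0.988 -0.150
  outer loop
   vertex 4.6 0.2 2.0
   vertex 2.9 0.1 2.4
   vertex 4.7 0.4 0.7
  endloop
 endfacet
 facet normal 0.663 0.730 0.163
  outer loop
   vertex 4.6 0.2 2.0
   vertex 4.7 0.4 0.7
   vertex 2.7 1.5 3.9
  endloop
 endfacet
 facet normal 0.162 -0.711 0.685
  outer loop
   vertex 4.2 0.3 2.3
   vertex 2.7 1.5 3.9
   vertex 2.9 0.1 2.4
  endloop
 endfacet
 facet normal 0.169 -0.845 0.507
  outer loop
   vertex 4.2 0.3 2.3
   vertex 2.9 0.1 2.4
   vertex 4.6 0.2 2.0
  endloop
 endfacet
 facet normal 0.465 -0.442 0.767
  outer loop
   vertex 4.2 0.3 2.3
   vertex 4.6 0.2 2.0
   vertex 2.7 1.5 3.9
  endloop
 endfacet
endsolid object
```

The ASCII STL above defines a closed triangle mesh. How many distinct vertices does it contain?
6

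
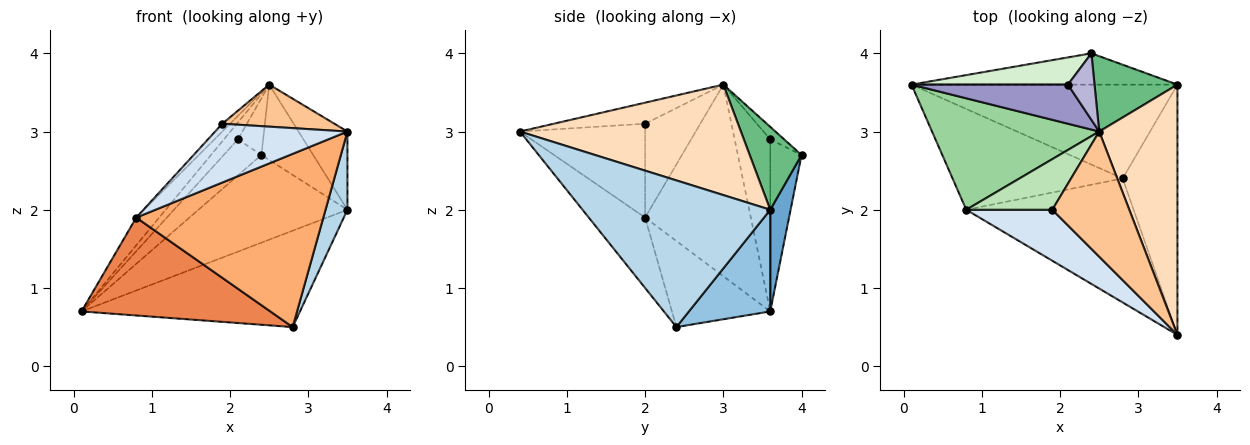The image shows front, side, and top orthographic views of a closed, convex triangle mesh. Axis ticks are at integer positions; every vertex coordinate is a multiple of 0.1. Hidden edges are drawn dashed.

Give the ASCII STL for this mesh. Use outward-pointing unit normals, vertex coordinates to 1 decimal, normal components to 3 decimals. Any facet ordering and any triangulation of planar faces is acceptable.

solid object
 facet normal 0.127 0.934 -0.333
  outer loop
   vertex 3.5 3.6 2.0
   vertex 0.1 3.6 0.7
   vertex 2.4 4.0 2.7
  endloop
 endfacet
 facet normal 0.258 0.692 -0.674
  outer loop
   vertex 3.5 3.6 2.0
   vertex 2.8 2.4 0.5
   vertex 0.1 3.6 0.7
  endloop
 endfacet
 facet normal 0.931 -0.109 -0.348
  outer loop
   vertex 3.5 3.6 2.0
   vertex 3.5 0.4 3.0
   vertex 2.8 2.4 0.5
  endloop
 endfacet
 facet normal -0.581 -0.615 0.533
  outer loop
   vertex 0.8 2.0 1.9
   vertex 3.5 0.4 3.0
   vertex 1.9 2.0 3.1
  endloop
 endfacet
 facet normal -0.341 -0.655 -0.674
  outer loop
   vertex 0.8 2.0 1.9
   vertex 0.1 3.6 0.7
   vertex 2.8 2.4 0.5
  endloop
 endfacet
 facet normal -0.238 -0.790 -0.565
  outer loop
   vertex 0.8 2.0 1.9
   vertex 2.8 2.4 0.5
   vertex 3.5 0.4 3.0
  endloop
 endfacet
 facet normal -0.251 -0.308 0.918
  outer loop
   vertex 2.5 3.0 3.6
   vertex 1.9 2.0 3.1
   vertex 3.5 0.4 3.0
  endloop
 endfacet
 facet normal 0.803 0.178 0.569
  outer loop
   vertex 2.5 3.0 3.6
   vertex 3.5 0.4 3.0
   vertex 3.5 3.6 2.0
  endloop
 endfacet
 facet normal 0.577 0.577 0.577
  outer loop
   vertex 2.5 3.0 3.6
   vertex 3.5 3.6 2.0
   vertex 2.4 4.0 2.7
  endloop
 endfacet
 facet normal -0.744 0.161 0.649
  outer loop
   vertex 2.5 3.0 3.6
   vertex 0.1 3.6 0.7
   vertex 0.8 2.0 1.9
  endloop
 endfacet
 facet normal -0.733 0.104 0.672
  outer loop
   vertex 2.5 3.0 3.6
   vertex 0.8 2.0 1.9
   vertex 1.9 2.0 3.1
  endloop
 endfacet
 facet normal -0.552 0.665 0.502
  outer loop
   vertex 2.1 3.6 2.9
   vertex 2.4 4.0 2.7
   vertex 0.1 3.6 0.7
  endloop
 endfacet
 facet normal -0.710 0.280 0.646
  outer loop
   vertex 2.1 3.6 2.9
   vertex 0.1 3.6 0.7
   vertex 2.5 3.0 3.6
  endloop
 endfacet
 facet normal -0.337 0.611 0.716
  outer loop
   vertex 2.1 3.6 2.9
   vertex 2.5 3.0 3.6
   vertex 2.4 4.0 2.7
  endloop
 endfacet
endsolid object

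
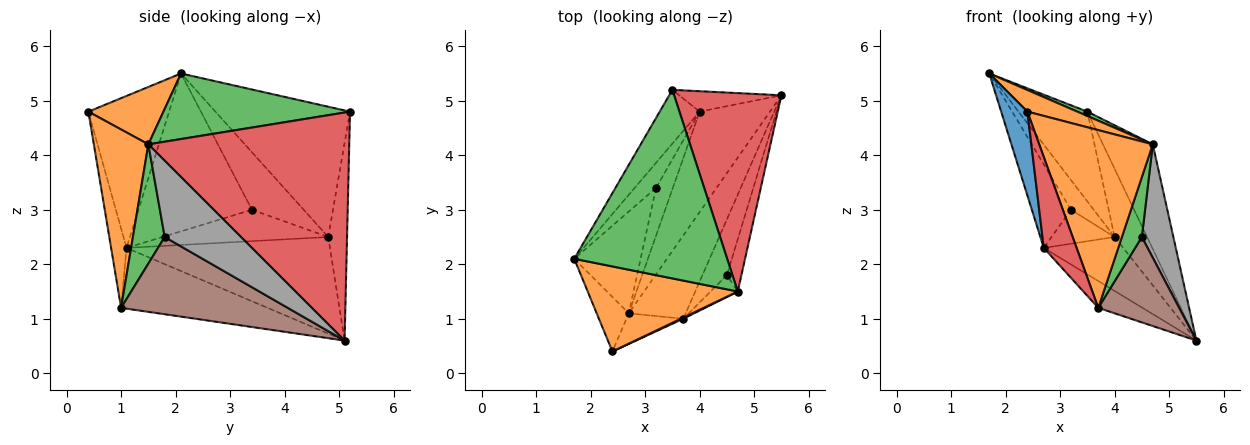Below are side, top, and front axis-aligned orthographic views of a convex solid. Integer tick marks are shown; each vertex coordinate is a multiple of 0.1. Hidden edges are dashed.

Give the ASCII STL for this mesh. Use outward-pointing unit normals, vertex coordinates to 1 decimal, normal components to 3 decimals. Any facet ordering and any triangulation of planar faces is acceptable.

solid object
 facet normal -0.932 -0.303 -0.197
  outer loop
   vertex 2.7 1.1 2.3
   vertex 2.4 0.4 4.8
   vertex 1.7 2.1 5.5
  endloop
 endfacet
 facet normal 0.348 -0.231 0.909
  outer loop
   vertex 4.7 1.5 4.2
   vertex 1.7 2.1 5.5
   vertex 2.4 0.4 4.8
  endloop
 endfacet
 facet normal 0.394 -0.021 0.919
  outer loop
   vertex 4.7 1.5 4.2
   vertex 3.5 5.2 4.8
   vertex 1.7 2.1 5.5
  endloop
 endfacet
 facet normal 0.883 0.219 0.415
  outer loop
   vertex 4.7 1.5 4.2
   vertex 5.5 5.1 0.6
   vertex 3.5 5.2 4.8
  endloop
 endfacet
 facet normal -0.486 0.837 -0.251
  outer loop
   vertex 4.0 4.8 2.5
   vertex 3.5 5.2 4.8
   vertex 5.5 5.1 0.6
  endloop
 endfacet
 facet normal -0.771 0.301 -0.561
  outer loop
   vertex 4.0 4.8 2.5
   vertex 5.5 5.1 0.6
   vertex 2.7 1.1 2.3
  endloop
 endfacet
 facet normal -0.859 0.439 -0.263
  outer loop
   vertex 4.0 4.8 2.5
   vertex 1.7 2.1 5.5
   vertex 3.5 5.2 4.8
  endloop
 endfacet
 facet normal 0.910 -0.376 -0.173
  outer loop
   vertex 4.5 1.8 2.5
   vertex 5.5 5.1 0.6
   vertex 4.7 1.5 4.2
  endloop
 endfacet
 facet normal -0.878 0.303 -0.369
  outer loop
   vertex 3.2 3.4 3.0
   vertex 2.7 1.1 2.3
   vertex 1.7 2.1 5.5
  endloop
 endfacet
 facet normal -0.867 0.380 -0.322
  outer loop
   vertex 3.2 3.4 3.0
   vertex 1.7 2.1 5.5
   vertex 4.0 4.8 2.5
  endloop
 endfacet
 facet normal -0.836 0.318 -0.447
  outer loop
   vertex 3.2 3.4 3.0
   vertex 4.0 4.8 2.5
   vertex 2.7 1.1 2.3
  endloop
 endfacet
 facet normal 0.433 -0.902 0.006
  outer loop
   vertex 3.7 1.0 1.2
   vertex 4.7 1.5 4.2
   vertex 2.4 0.4 4.8
  endloop
 endfacet
 facet normal 0.831 -0.522 -0.190
  outer loop
   vertex 3.7 1.0 1.2
   vertex 4.5 1.8 2.5
   vertex 4.7 1.5 4.2
  endloop
 endfacet
 facet normal -0.407 -0.866 -0.291
  outer loop
   vertex 3.7 1.0 1.2
   vertex 2.4 0.4 4.8
   vertex 2.7 1.1 2.3
  endloop
 endfacet
 facet normal -0.713 0.215 -0.668
  outer loop
   vertex 3.7 1.0 1.2
   vertex 2.7 1.1 2.3
   vertex 5.5 5.1 0.6
  endloop
 endfacet
 facet normal 0.865 -0.420 -0.274
  outer loop
   vertex 3.7 1.0 1.2
   vertex 5.5 5.1 0.6
   vertex 4.5 1.8 2.5
  endloop
 endfacet
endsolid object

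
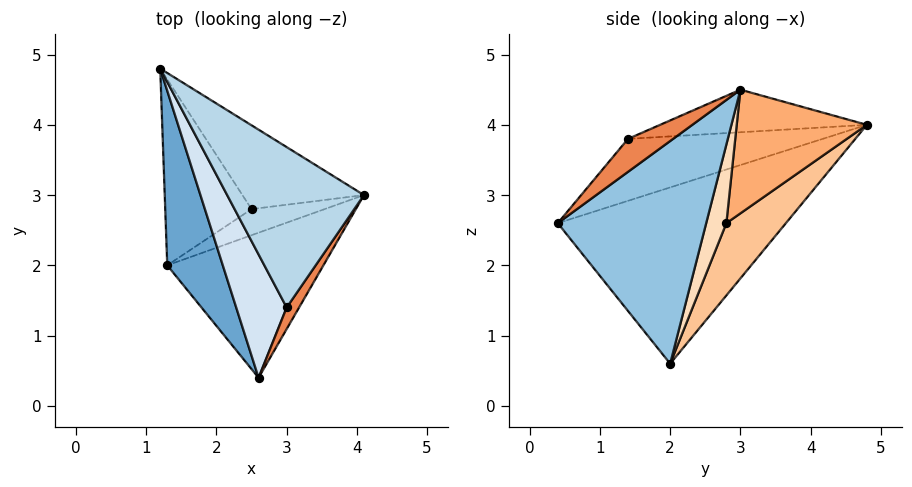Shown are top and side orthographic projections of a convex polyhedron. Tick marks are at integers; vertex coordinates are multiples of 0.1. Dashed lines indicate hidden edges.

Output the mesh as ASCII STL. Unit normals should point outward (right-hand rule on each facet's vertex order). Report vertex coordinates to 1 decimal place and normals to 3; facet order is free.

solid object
 facet normal -0.886 -0.371 0.279
  outer loop
   vertex 1.3 2.0 0.6
   vertex 2.6 0.4 2.6
   vertex 1.2 4.8 4.0
  endloop
 endfacet
 facet normal 0.818 -0.053 -0.573
  outer loop
   vertex 1.3 2.0 0.6
   vertex 4.1 3.0 4.5
   vertex 2.6 0.4 2.6
  endloop
 endfacet
 facet normal -0.291 -0.209 0.934
  outer loop
   vertex 3.0 1.4 3.8
   vertex 4.1 3.0 4.5
   vertex 1.2 4.8 4.0
  endloop
 endfacet
 facet normal -0.708 -0.409 0.576
  outer loop
   vertex 3.0 1.4 3.8
   vertex 1.2 4.8 4.0
   vertex 2.6 0.4 2.6
  endloop
 endfacet
 facet normal 0.731 -0.624 0.276
  outer loop
   vertex 3.0 1.4 3.8
   vertex 2.6 0.4 2.6
   vertex 4.1 3.0 4.5
  endloop
 endfacet
 facet normal 0.516 0.690 -0.507
  outer loop
   vertex 2.5 2.8 2.6
   vertex 1.2 4.8 4.0
   vertex 4.1 3.0 4.5
  endloop
 endfacet
 facet normal 0.464 0.690 -0.555
  outer loop
   vertex 2.5 2.8 2.6
   vertex 1.3 2.0 0.6
   vertex 1.2 4.8 4.0
  endloop
 endfacet
 facet normal 0.628 0.516 -0.583
  outer loop
   vertex 2.5 2.8 2.6
   vertex 4.1 3.0 4.5
   vertex 1.3 2.0 0.6
  endloop
 endfacet
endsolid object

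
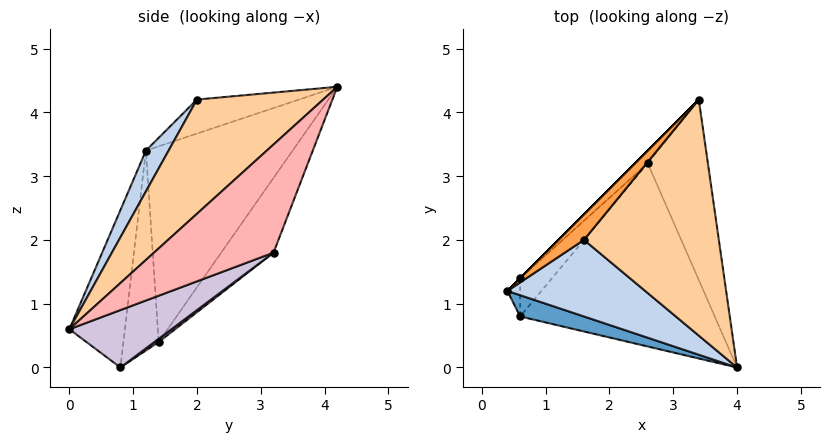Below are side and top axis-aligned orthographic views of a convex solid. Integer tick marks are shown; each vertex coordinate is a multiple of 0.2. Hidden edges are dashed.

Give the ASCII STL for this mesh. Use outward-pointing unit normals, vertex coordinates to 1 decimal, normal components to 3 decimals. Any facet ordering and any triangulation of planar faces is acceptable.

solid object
 facet normal -0.244 -0.965 0.099
  outer loop
   vertex 0.6 0.8 0.0
   vertex 4.0 0.0 0.6
   vertex 0.4 1.2 3.4
  endloop
 endfacet
 facet normal 0.166 -0.811 0.561
  outer loop
   vertex 1.6 2.0 4.2
   vertex 0.4 1.2 3.4
   vertex 4.0 0.0 0.6
  endloop
 endfacet
 facet normal -0.686 0.514 0.514
  outer loop
   vertex 1.6 2.0 4.2
   vertex 3.4 4.2 4.4
   vertex 0.4 1.2 3.4
  endloop
 endfacet
 facet normal 0.555 -0.513 0.655
  outer loop
   vertex 1.6 2.0 4.2
   vertex 4.0 0.0 0.6
   vertex 3.4 4.2 4.4
  endloop
 endfacet
 facet normal -0.707 0.707 0.000
  outer loop
   vertex 0.6 1.4 0.4
   vertex 0.4 1.2 3.4
   vertex 3.4 4.2 4.4
  endloop
 endfacet
 facet normal -0.997 0.042 -0.064
  outer loop
   vertex 0.6 1.4 0.4
   vertex 0.6 0.8 0.0
   vertex 0.4 1.2 3.4
  endloop
 endfacet
 facet normal -0.623 0.775 -0.106
  outer loop
   vertex 2.6 3.2 1.8
   vertex 0.6 1.4 0.4
   vertex 3.4 4.2 4.4
  endloop
 endfacet
 facet normal 0.761 0.492 -0.423
  outer loop
   vertex 2.6 3.2 1.8
   vertex 3.4 4.2 4.4
   vertex 4.0 0.0 0.6
  endloop
 endfacet
 facet normal 0.083 0.553 -0.829
  outer loop
   vertex 2.6 3.2 1.8
   vertex 0.6 0.8 0.0
   vertex 0.6 1.4 0.4
  endloop
 endfacet
 facet normal 0.255 0.435 -0.863
  outer loop
   vertex 2.6 3.2 1.8
   vertex 4.0 0.0 0.6
   vertex 0.6 0.8 0.0
  endloop
 endfacet
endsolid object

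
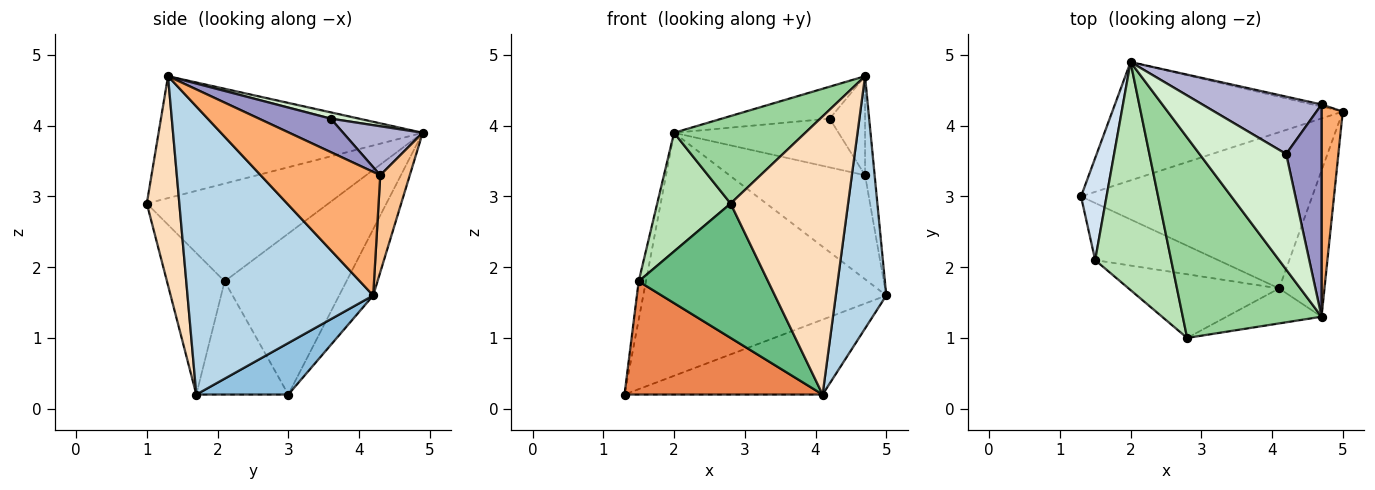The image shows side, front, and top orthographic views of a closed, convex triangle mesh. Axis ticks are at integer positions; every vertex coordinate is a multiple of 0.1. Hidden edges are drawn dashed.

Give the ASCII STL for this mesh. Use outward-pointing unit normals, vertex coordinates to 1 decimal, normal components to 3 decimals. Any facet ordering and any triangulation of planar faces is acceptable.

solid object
 facet normal -0.125 0.892 -0.434
  outer loop
   vertex 2.0 4.9 3.9
   vertex 5.0 4.2 1.6
   vertex 1.3 3.0 0.2
  endloop
 endfacet
 facet normal 0.197 0.424 -0.884
  outer loop
   vertex 4.1 1.7 0.2
   vertex 1.3 3.0 0.2
   vertex 5.0 4.2 1.6
  endloop
 endfacet
 facet normal 0.954 -0.259 -0.150
  outer loop
   vertex 4.1 1.7 0.2
   vertex 5.0 4.2 1.6
   vertex 4.7 1.3 4.7
  endloop
 endfacet
 facet normal -0.986 0.059 0.156
  outer loop
   vertex 1.5 2.1 1.8
   vertex 2.0 4.9 3.9
   vertex 1.3 3.0 0.2
  endloop
 endfacet
 facet normal -0.383 -0.825 -0.416
  outer loop
   vertex 1.5 2.1 1.8
   vertex 1.3 3.0 0.2
   vertex 4.1 1.7 0.2
  endloop
 endfacet
 facet normal 0.983 0.079 0.169
  outer loop
   vertex 4.7 4.3 3.3
   vertex 4.7 1.3 4.7
   vertex 5.0 4.2 1.6
  endloop
 endfacet
 facet normal 0.213 0.977 -0.020
  outer loop
   vertex 4.7 4.3 3.3
   vertex 5.0 4.2 1.6
   vertex 2.0 4.9 3.9
  endloop
 endfacet
 facet normal 0.265 -0.957 -0.120
  outer loop
   vertex 2.8 1.0 2.9
   vertex 4.1 1.7 0.2
   vertex 4.7 1.3 4.7
  endloop
 endfacet
 facet normal -0.373 -0.838 -0.397
  outer loop
   vertex 2.8 1.0 2.9
   vertex 1.5 2.1 1.8
   vertex 4.1 1.7 0.2
  endloop
 endfacet
 facet normal -0.627 -0.312 0.714
  outer loop
   vertex 2.8 1.0 2.9
   vertex 4.7 1.3 4.7
   vertex 2.0 4.9 3.9
  endloop
 endfacet
 facet normal -0.752 -0.304 0.585
  outer loop
   vertex 2.8 1.0 2.9
   vertex 2.0 4.9 3.9
   vertex 1.5 2.1 1.8
  endloop
 endfacet
 facet normal 0.070 0.266 0.961
  outer loop
   vertex 4.2 3.6 4.1
   vertex 2.0 4.9 3.9
   vertex 4.7 1.3 4.7
  endloop
 endfacet
 facet normal 0.651 0.321 0.688
  outer loop
   vertex 4.2 3.6 4.1
   vertex 4.7 1.3 4.7
   vertex 4.7 4.3 3.3
  endloop
 endfacet
 facet normal 0.299 0.618 0.727
  outer loop
   vertex 4.2 3.6 4.1
   vertex 4.7 4.3 3.3
   vertex 2.0 4.9 3.9
  endloop
 endfacet
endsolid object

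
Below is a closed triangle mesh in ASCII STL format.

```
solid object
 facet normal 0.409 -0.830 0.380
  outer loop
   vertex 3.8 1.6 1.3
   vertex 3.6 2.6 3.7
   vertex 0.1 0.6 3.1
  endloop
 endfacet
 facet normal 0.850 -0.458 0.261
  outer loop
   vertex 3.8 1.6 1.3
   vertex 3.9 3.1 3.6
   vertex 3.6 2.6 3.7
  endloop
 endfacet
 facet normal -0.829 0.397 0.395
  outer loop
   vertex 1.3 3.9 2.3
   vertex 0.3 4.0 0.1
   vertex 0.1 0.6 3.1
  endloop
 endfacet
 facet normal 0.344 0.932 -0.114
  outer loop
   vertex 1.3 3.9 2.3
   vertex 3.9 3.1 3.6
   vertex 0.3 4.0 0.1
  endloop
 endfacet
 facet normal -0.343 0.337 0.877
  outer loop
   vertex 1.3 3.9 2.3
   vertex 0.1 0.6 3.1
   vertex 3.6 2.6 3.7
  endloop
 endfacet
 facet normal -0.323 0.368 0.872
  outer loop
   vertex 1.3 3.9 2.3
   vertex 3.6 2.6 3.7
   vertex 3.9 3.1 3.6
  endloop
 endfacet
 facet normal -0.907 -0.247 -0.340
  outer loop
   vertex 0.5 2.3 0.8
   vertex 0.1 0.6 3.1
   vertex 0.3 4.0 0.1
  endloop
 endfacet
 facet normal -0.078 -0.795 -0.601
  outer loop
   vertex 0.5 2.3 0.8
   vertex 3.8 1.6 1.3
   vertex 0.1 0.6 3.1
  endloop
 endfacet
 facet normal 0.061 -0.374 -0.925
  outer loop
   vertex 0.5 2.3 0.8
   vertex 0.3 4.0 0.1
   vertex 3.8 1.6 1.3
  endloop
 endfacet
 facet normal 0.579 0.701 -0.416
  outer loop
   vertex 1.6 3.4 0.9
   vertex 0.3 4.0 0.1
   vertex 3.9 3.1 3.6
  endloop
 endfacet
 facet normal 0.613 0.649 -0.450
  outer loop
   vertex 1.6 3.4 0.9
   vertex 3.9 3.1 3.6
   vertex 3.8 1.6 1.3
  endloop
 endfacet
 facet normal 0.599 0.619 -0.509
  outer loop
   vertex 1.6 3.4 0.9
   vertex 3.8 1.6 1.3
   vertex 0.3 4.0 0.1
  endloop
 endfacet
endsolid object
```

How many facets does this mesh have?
12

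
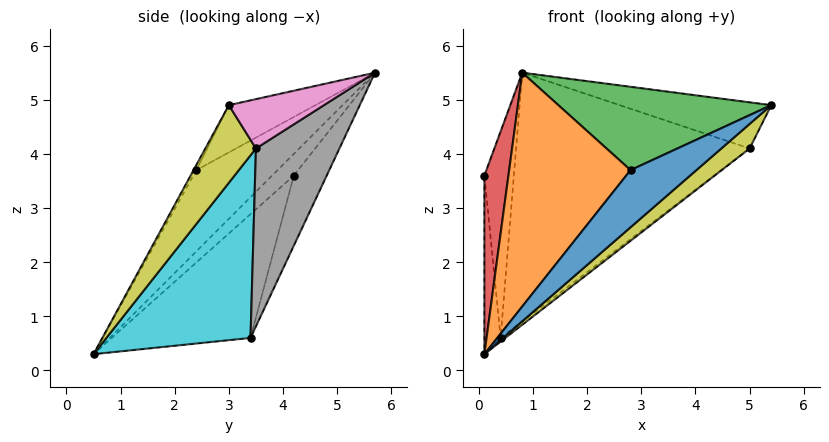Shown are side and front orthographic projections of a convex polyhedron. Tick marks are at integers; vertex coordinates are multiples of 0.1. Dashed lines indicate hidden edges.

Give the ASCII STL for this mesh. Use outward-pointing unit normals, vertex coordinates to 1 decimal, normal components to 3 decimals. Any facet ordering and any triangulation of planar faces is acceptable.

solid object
 facet normal -0.037 -0.860 0.510
  outer loop
   vertex 2.8 2.4 3.7
   vertex 0.1 0.5 0.3
   vertex 5.4 3.0 4.9
  endloop
 endfacet
 facet normal -0.412 -0.616 0.671
  outer loop
   vertex 2.8 2.4 3.7
   vertex 0.8 5.7 5.5
   vertex 0.1 0.5 0.3
  endloop
 endfacet
 facet normal -0.232 -0.570 0.788
  outer loop
   vertex 2.8 2.4 3.7
   vertex 5.4 3.0 4.9
   vertex 0.8 5.7 5.5
  endloop
 endfacet
 facet normal -0.514 -0.571 0.640
  outer loop
   vertex 0.1 4.2 3.6
   vertex 0.1 0.5 0.3
   vertex 0.8 5.7 5.5
  endloop
 endfacet
 facet normal -0.985 0.115 -0.129
  outer loop
   vertex 0.1 4.2 3.6
   vertex 0.4 3.4 0.6
   vertex 0.1 0.5 0.3
  endloop
 endfacet
 facet normal -0.722 0.647 -0.245
  outer loop
   vertex 0.1 4.2 3.6
   vertex 0.8 5.7 5.5
   vertex 0.4 3.4 0.6
  endloop
 endfacet
 facet normal 0.514 0.819 0.255
  outer loop
   vertex 5.0 3.5 4.1
   vertex 0.8 5.7 5.5
   vertex 5.4 3.0 4.9
  endloop
 endfacet
 facet normal 0.305 0.852 -0.425
  outer loop
   vertex 5.0 3.5 4.1
   vertex 0.4 3.4 0.6
   vertex 0.8 5.7 5.5
  endloop
 endfacet
 facet normal 0.702 -0.392 -0.595
  outer loop
   vertex 5.0 3.5 4.1
   vertex 5.4 3.0 4.9
   vertex 0.1 0.5 0.3
  endloop
 endfacet
 facet normal 0.605 0.020 -0.796
  outer loop
   vertex 5.0 3.5 4.1
   vertex 0.1 0.5 0.3
   vertex 0.4 3.4 0.6
  endloop
 endfacet
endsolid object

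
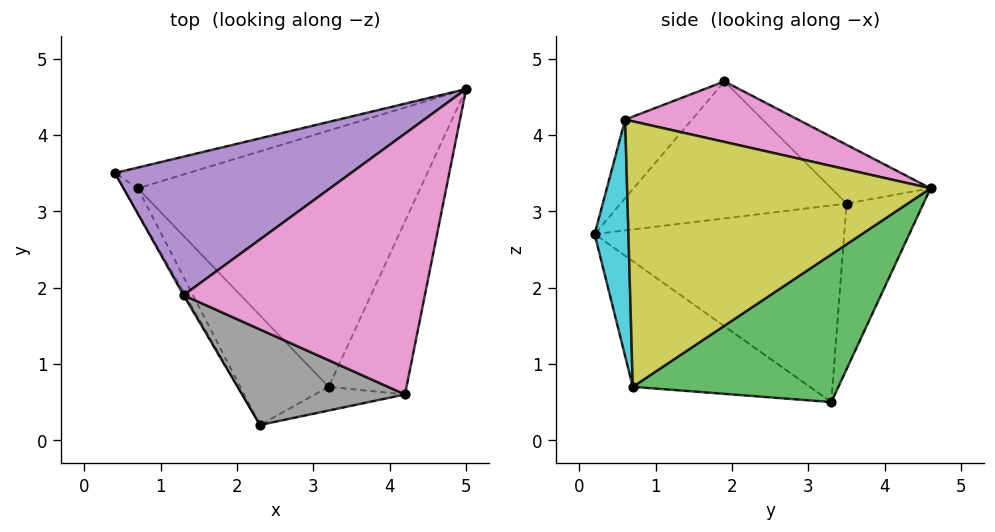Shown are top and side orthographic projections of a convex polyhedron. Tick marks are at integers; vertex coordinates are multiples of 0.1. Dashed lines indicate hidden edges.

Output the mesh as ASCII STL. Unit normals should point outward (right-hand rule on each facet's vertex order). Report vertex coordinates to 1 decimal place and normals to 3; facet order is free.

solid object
 facet normal -0.227 0.969 -0.101
  outer loop
   vertex 0.7 3.3 0.5
   vertex 0.4 3.5 3.1
   vertex 5.0 4.6 3.3
  endloop
 endfacet
 facet normal -0.868 -0.492 -0.062
  outer loop
   vertex 0.7 3.3 0.5
   vertex 2.3 0.2 2.7
   vertex 0.4 3.5 3.1
  endloop
 endfacet
 facet normal 0.433 0.353 -0.829
  outer loop
   vertex 3.2 0.7 0.7
   vertex 0.7 3.3 0.5
   vertex 5.0 4.6 3.3
  endloop
 endfacet
 facet normal -0.629 -0.639 -0.443
  outer loop
   vertex 3.2 0.7 0.7
   vertex 2.3 0.2 2.7
   vertex 0.7 3.3 0.5
  endloop
 endfacet
 facet normal -0.186 0.641 0.745
  outer loop
   vertex 1.3 1.9 4.7
   vertex 5.0 4.6 3.3
   vertex 0.4 3.5 3.1
  endloop
 endfacet
 facet normal -0.867 -0.498 -0.010
  outer loop
   vertex 1.3 1.9 4.7
   vertex 0.4 3.5 3.1
   vertex 2.3 0.2 2.7
  endloop
 endfacet
 facet normal 0.240 0.167 0.956
  outer loop
   vertex 4.2 0.6 4.2
   vertex 5.0 4.6 3.3
   vertex 1.3 1.9 4.7
  endloop
 endfacet
 facet normal -0.263 -0.796 0.545
  outer loop
   vertex 4.2 0.6 4.2
   vertex 1.3 1.9 4.7
   vertex 2.3 0.2 2.7
  endloop
 endfacet
 facet normal 0.930 -0.247 -0.273
  outer loop
   vertex 4.2 0.6 4.2
   vertex 3.2 0.7 0.7
   vertex 5.0 4.6 3.3
  endloop
 endfacet
 facet normal 0.286 -0.952 -0.109
  outer loop
   vertex 4.2 0.6 4.2
   vertex 2.3 0.2 2.7
   vertex 3.2 0.7 0.7
  endloop
 endfacet
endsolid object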